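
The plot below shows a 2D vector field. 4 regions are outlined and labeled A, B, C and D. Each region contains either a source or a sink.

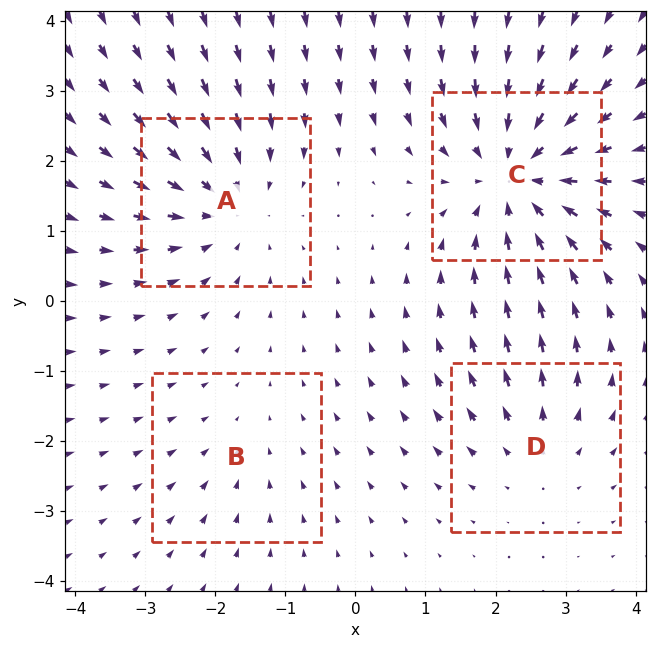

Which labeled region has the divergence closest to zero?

B

Divergence at each region's feature centre — A: about -4, B: about -2, C: about -6, D: about +3. Region B is closest to zero.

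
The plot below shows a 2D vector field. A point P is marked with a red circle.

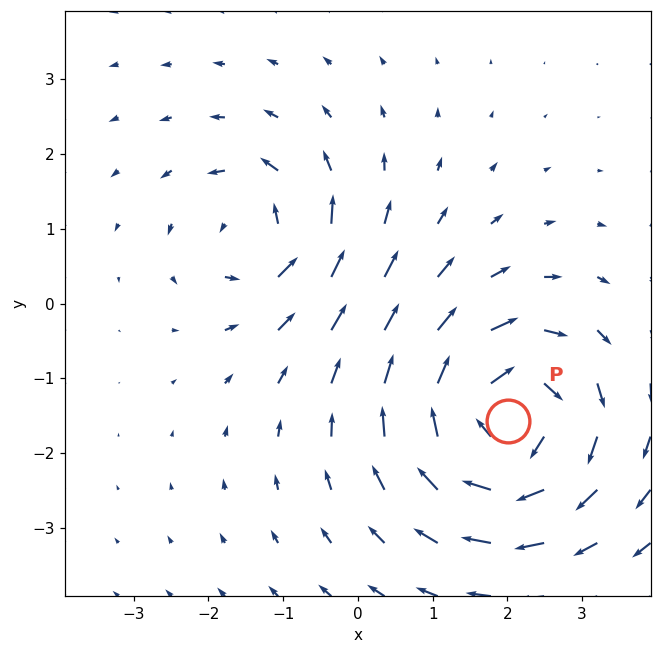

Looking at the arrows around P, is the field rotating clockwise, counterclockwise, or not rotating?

clockwise

Near P at (2.0, -1.6) the arrows circulate clockwise. The curl (z-component) there is about -5; negative curl means clockwise rotation.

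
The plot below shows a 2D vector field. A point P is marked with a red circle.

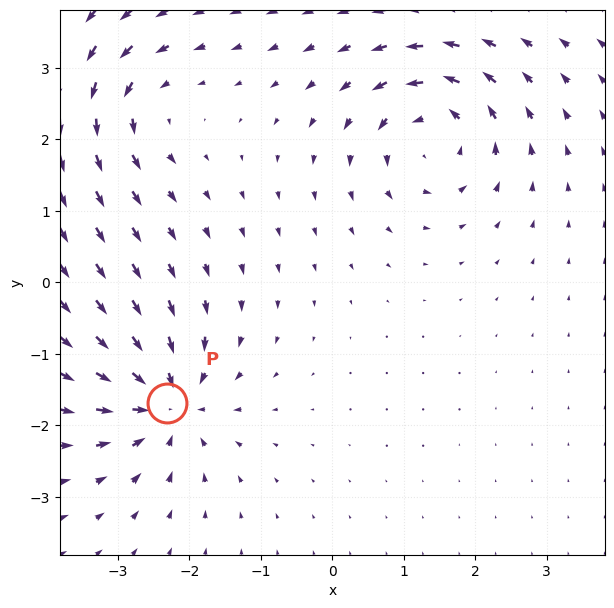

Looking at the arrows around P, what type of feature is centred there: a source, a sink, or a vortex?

At P (-2.3, -1.7) the arrows converge inward. Divergence about -7, curl ≈0 — negative divergence with near-zero curl is a sink.

sink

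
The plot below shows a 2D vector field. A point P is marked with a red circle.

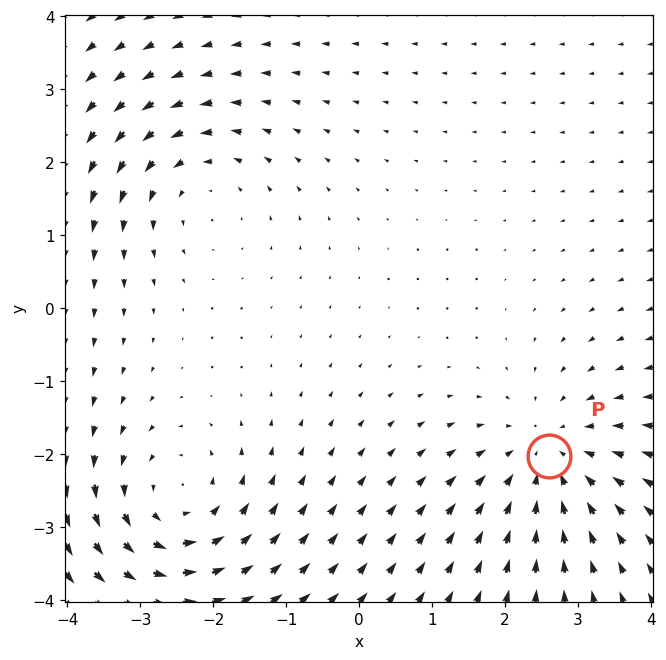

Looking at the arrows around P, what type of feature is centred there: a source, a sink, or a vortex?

At P (2.6, -2.0) the arrows converge inward. Divergence about -3, curl ≈0 — negative divergence with near-zero curl is a sink.

sink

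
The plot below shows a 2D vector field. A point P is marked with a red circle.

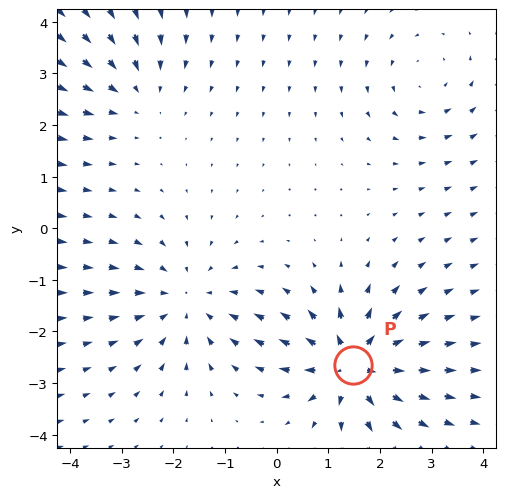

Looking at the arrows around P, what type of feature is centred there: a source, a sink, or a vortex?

At P (1.5, -2.7) the arrows spread outward. Divergence about +7, curl ≈0 — positive divergence with near-zero curl is a source.

source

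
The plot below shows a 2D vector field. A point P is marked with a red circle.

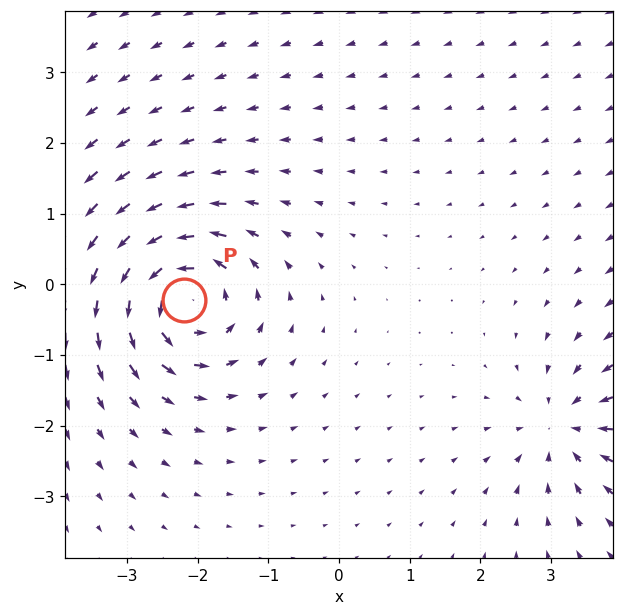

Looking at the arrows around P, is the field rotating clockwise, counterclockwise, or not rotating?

Near P at (-2.2, -0.2) the arrows circulate counterclockwise. The curl (z-component) there is about +7; positive curl means counterclockwise rotation.

counterclockwise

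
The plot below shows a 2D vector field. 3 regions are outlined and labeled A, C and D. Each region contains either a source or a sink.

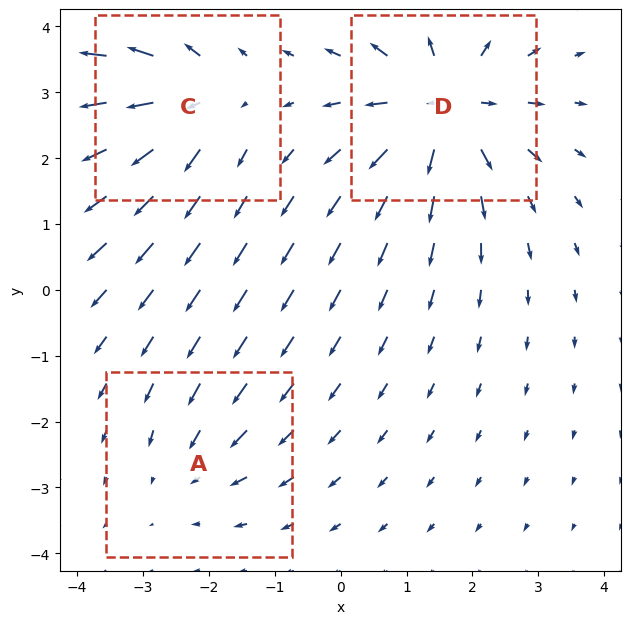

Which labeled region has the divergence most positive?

D

Divergence at each region's feature centre — A: about -2, C: about +3, D: about +5. Region D is most positive.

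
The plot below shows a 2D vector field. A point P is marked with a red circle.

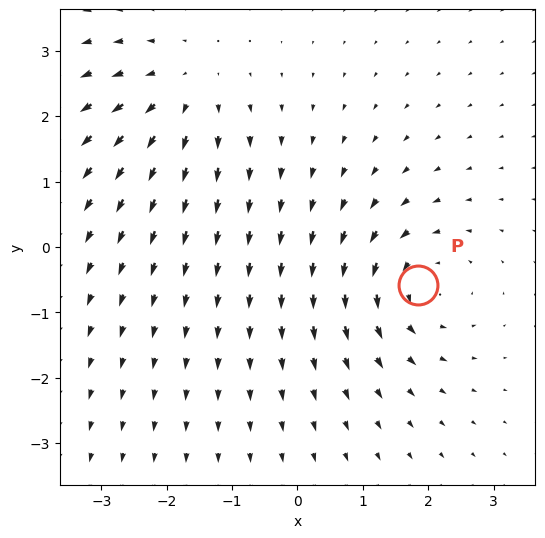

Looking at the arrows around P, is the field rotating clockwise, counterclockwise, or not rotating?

Near P at (1.8, -0.6) the arrows circulate counterclockwise. The curl (z-component) there is about +4; positive curl means counterclockwise rotation.

counterclockwise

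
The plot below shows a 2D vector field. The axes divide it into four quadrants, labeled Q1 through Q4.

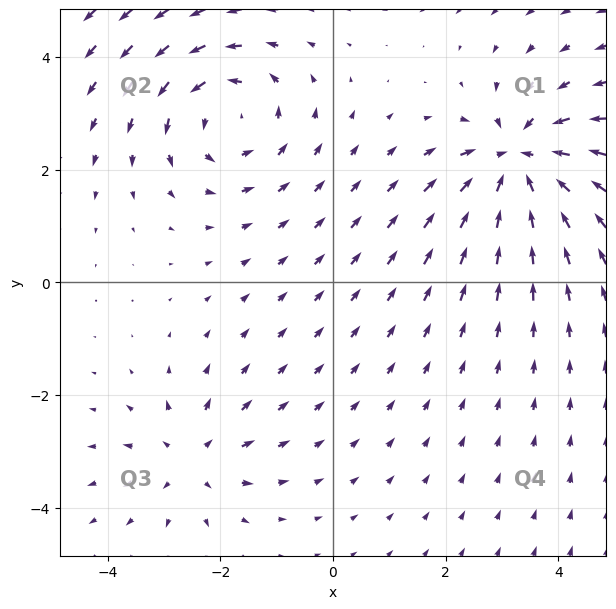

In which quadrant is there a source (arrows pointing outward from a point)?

The source sits at approximately (-2.5, -3.1), which lies in quadrant Q3. The divergence there is about +3, positive as expected for a source.

Q3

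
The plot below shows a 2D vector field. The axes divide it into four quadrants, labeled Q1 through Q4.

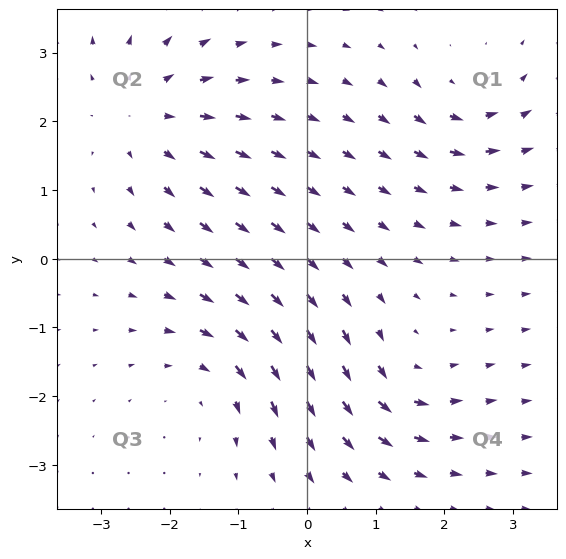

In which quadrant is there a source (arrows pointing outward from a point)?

The source sits at approximately (-2.4, 2.1), which lies in quadrant Q2. The divergence there is about +3, positive as expected for a source.

Q2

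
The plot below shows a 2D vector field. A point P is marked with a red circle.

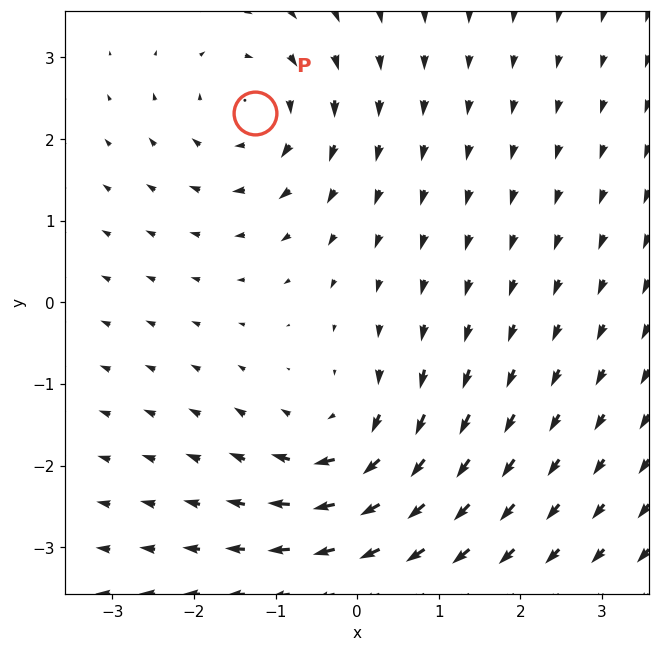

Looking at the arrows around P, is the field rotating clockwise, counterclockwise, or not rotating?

Near P at (-1.2, 2.3) the arrows circulate clockwise. The curl (z-component) there is about -3; negative curl means clockwise rotation.

clockwise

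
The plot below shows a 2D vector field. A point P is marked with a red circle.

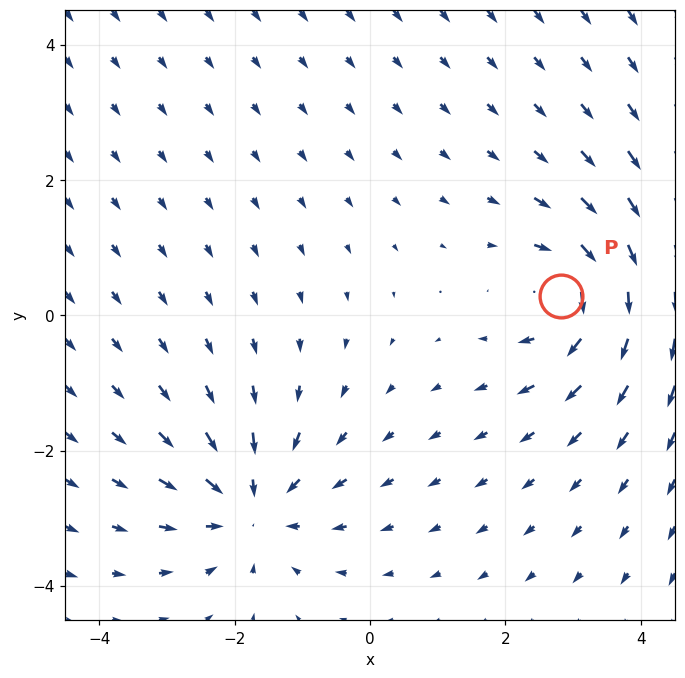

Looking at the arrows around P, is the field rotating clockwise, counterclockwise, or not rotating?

clockwise

Near P at (2.8, 0.3) the arrows circulate clockwise. The curl (z-component) there is about -4; negative curl means clockwise rotation.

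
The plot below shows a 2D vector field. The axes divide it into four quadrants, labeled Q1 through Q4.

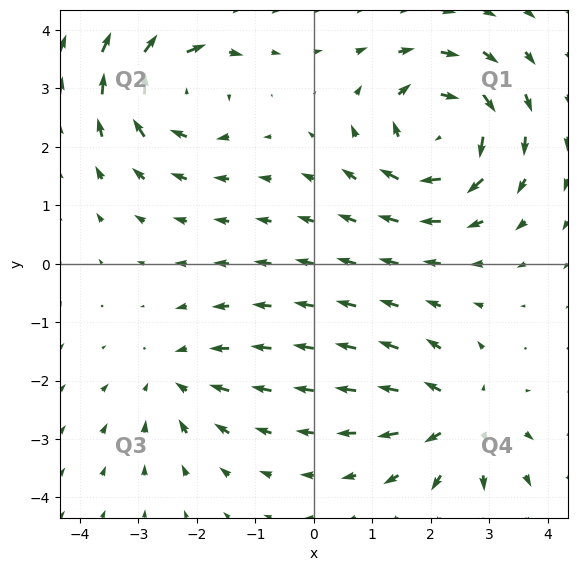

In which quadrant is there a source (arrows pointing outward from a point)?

The source sits at approximately (2.5, -2.6), which lies in quadrant Q4. The divergence there is about +5, positive as expected for a source.

Q4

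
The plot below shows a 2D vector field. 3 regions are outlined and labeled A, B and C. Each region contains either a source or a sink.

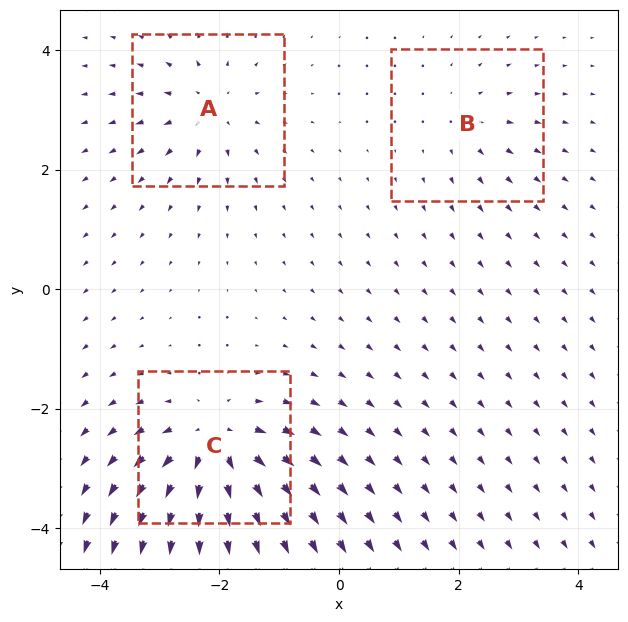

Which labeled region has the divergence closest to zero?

Divergence at each region's feature centre — A: about +4, B: about +2, C: about +6. Region B is closest to zero.

B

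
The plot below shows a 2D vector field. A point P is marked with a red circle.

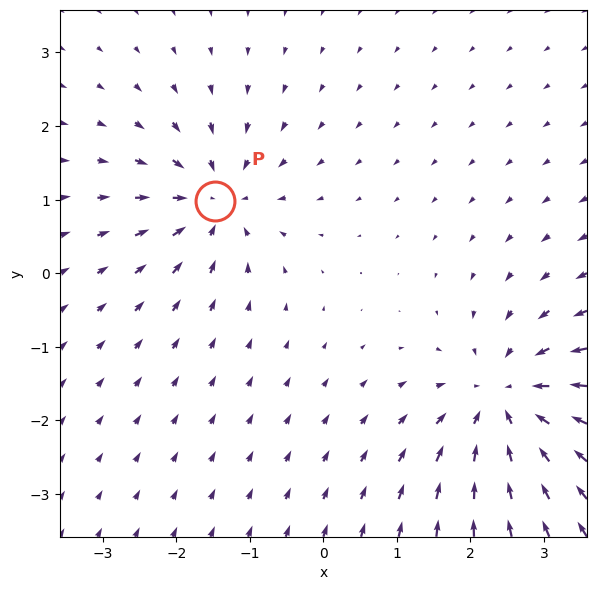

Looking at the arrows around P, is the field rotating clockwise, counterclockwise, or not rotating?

Near P at (-1.5, 1.0) the arrows show no circulation. The curl there is ≈0.

not rotating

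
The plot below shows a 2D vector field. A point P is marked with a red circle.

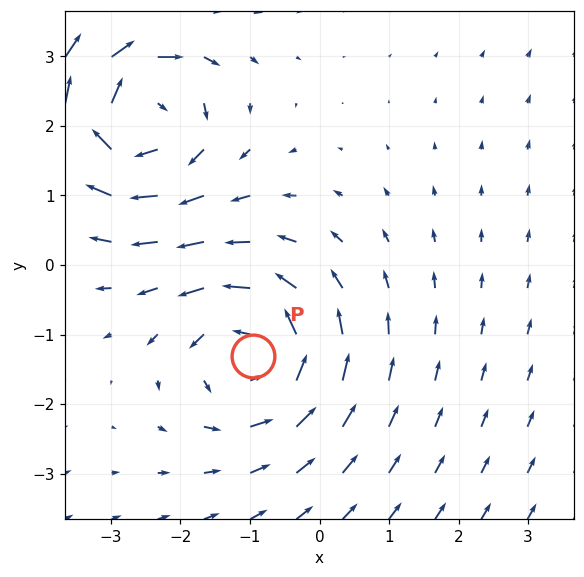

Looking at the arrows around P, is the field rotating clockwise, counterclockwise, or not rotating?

Near P at (-1.0, -1.3) the arrows circulate counterclockwise. The curl (z-component) there is about +4; positive curl means counterclockwise rotation.

counterclockwise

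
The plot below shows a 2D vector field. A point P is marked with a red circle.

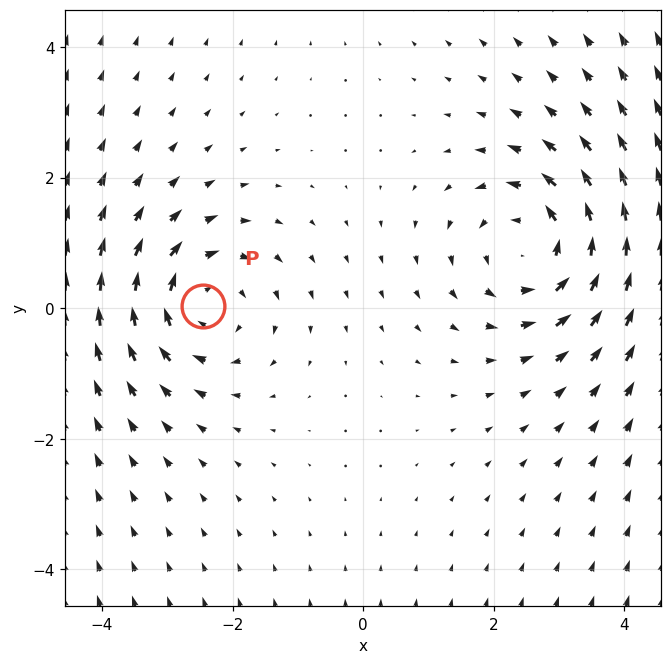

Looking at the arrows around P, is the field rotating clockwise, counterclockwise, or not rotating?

clockwise

Near P at (-2.5, 0.0) the arrows circulate clockwise. The curl (z-component) there is about -3; negative curl means clockwise rotation.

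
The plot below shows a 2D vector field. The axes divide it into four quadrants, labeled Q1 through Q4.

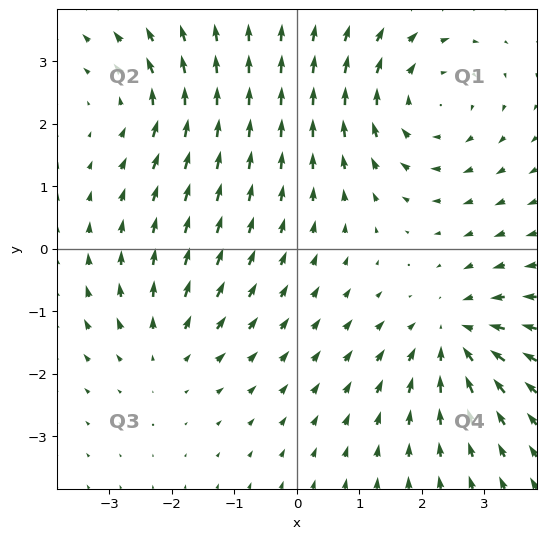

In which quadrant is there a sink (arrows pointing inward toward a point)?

The sink sits at approximately (2.5, -1.4), which lies in quadrant Q4. The divergence there is about -4, negative as expected for a sink.

Q4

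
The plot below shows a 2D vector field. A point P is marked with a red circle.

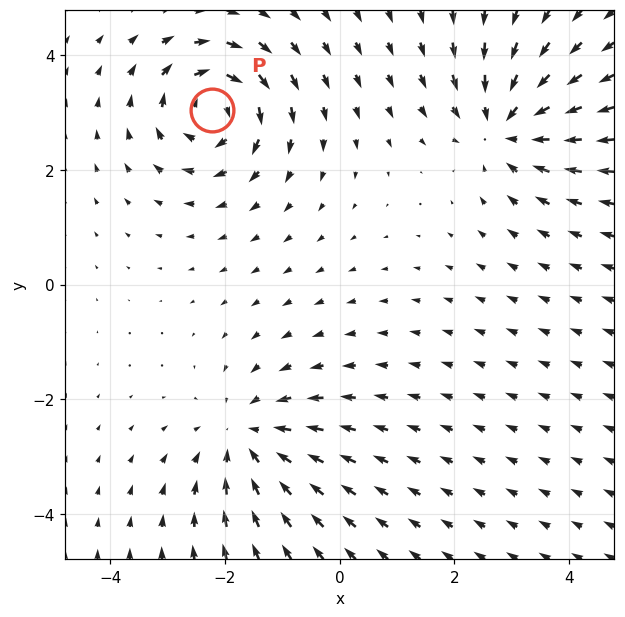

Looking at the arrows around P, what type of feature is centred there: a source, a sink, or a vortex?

At P (-2.2, 3.0) the arrows circulate clockwise. Divergence ≈0, curl about -6 — near-zero divergence with nonzero curl is a vortex.

vortex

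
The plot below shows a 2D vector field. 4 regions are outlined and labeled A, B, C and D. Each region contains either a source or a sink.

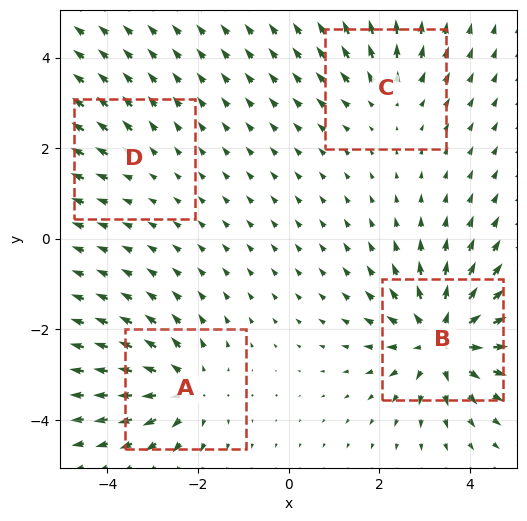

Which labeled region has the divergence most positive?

Divergence at each region's feature centre — A: about +5, B: about +7, C: about +3, D: about +2. Region B is most positive.

B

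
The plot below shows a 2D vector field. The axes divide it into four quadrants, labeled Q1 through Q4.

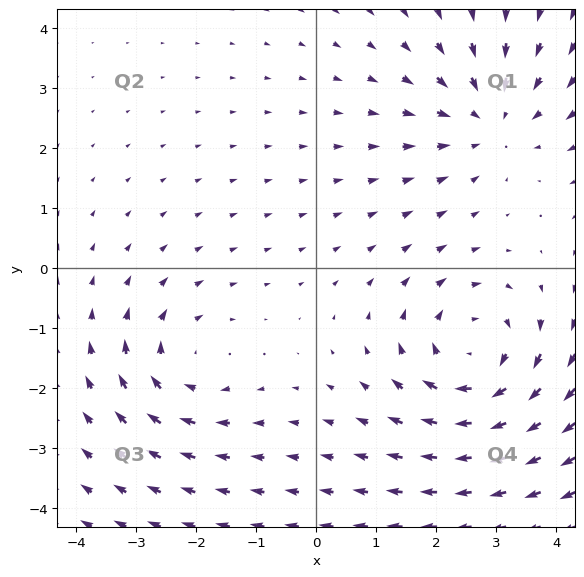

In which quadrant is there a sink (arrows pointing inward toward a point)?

The sink sits at approximately (2.9, 2.5), which lies in quadrant Q1. The divergence there is about -3, negative as expected for a sink.

Q1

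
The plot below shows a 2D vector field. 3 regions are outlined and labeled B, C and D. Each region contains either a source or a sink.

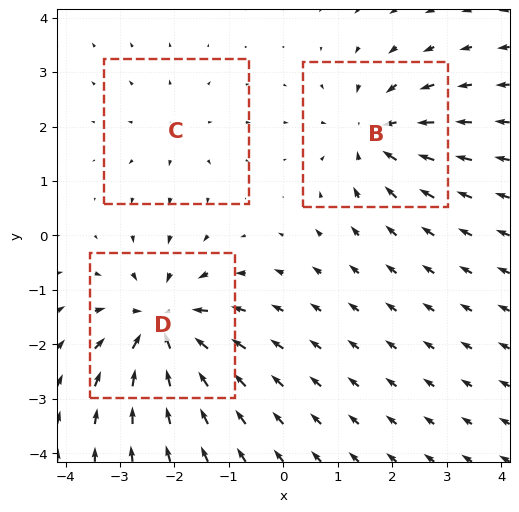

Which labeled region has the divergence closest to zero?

C

Divergence at each region's feature centre — B: about -4, C: about +2, D: about -5. Region C is closest to zero.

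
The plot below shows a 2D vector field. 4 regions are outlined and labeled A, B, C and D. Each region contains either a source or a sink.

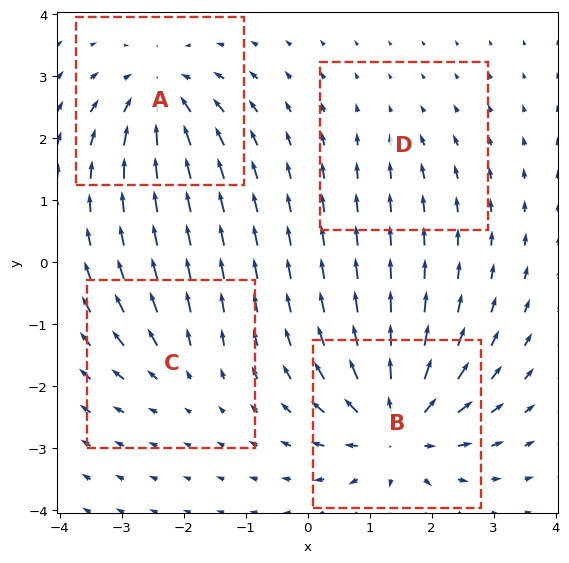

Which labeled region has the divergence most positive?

B

Divergence at each region's feature centre — A: about -6, B: about +9, C: about +4, D: about -2. Region B is most positive.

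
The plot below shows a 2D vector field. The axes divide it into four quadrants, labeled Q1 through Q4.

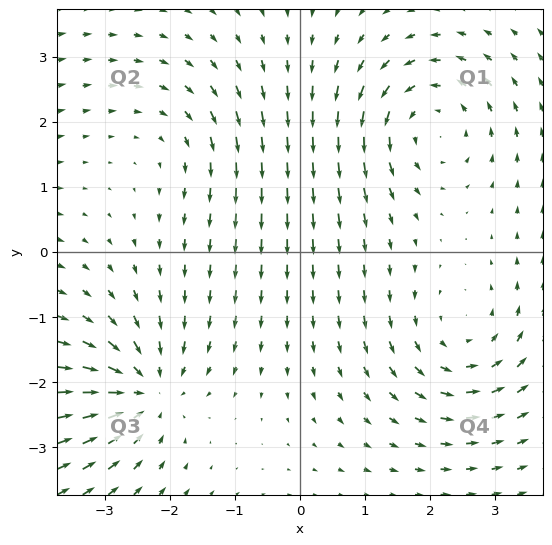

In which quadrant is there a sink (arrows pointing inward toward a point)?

Q3

The sink sits at approximately (-2.4, -2.1), which lies in quadrant Q3. The divergence there is about -5, negative as expected for a sink.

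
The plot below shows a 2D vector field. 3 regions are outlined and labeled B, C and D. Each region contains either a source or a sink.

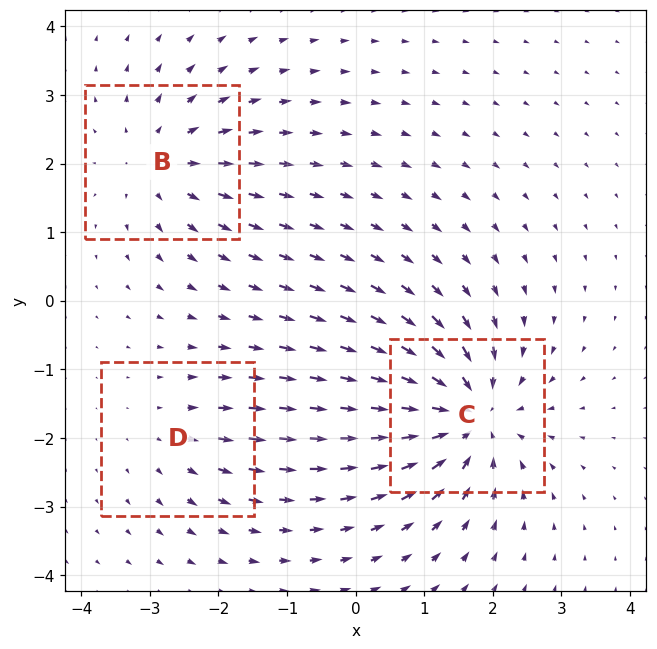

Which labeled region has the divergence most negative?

C

Divergence at each region's feature centre — B: about +3, C: about -5, D: about +2. Region C is most negative.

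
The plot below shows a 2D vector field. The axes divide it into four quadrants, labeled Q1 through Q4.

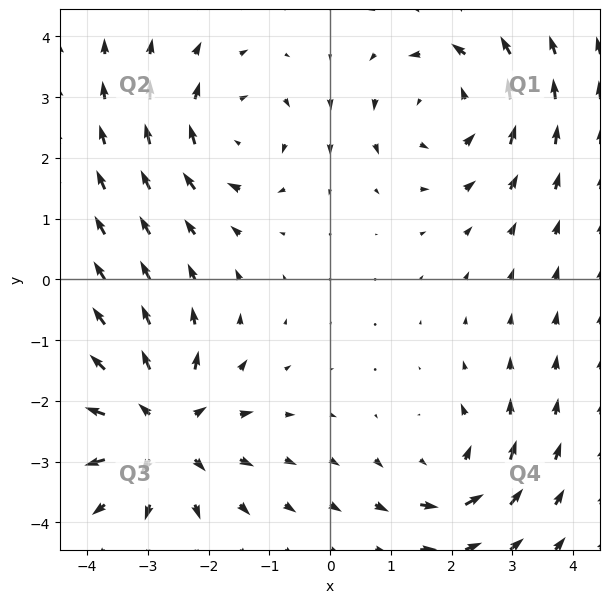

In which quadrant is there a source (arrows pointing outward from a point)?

Q3

The source sits at approximately (-2.8, -2.4), which lies in quadrant Q3. The divergence there is about +5, positive as expected for a source.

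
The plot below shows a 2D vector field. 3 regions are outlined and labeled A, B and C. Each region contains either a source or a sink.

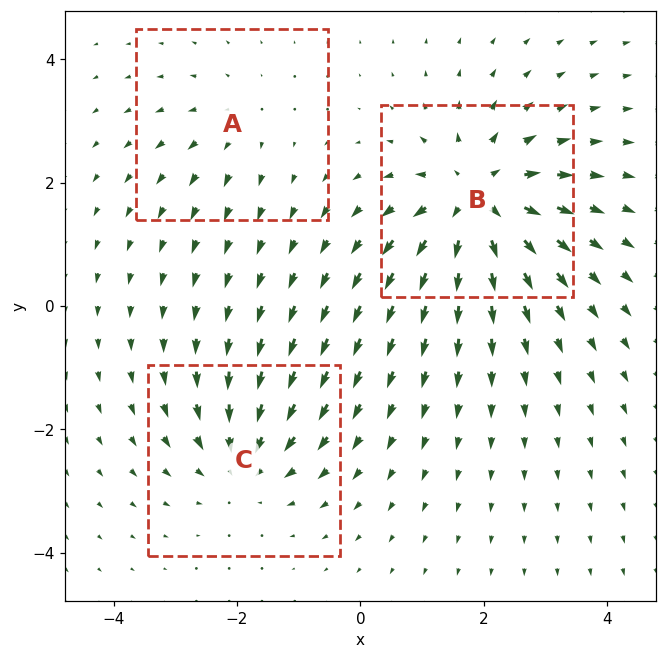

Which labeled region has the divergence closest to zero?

Divergence at each region's feature centre — A: about +2, B: about +5, C: about -3. Region A is closest to zero.

A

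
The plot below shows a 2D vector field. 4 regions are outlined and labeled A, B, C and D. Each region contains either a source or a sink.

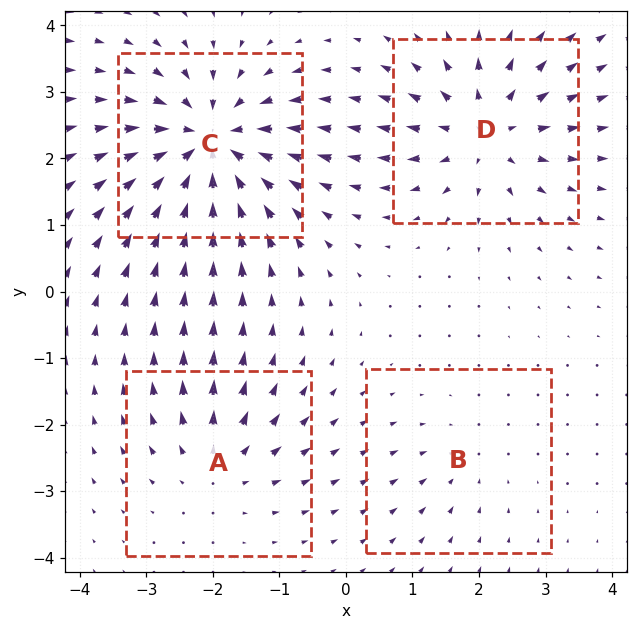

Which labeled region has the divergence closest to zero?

B

Divergence at each region's feature centre — A: about +4, B: about -2, C: about -8, D: about +6. Region B is closest to zero.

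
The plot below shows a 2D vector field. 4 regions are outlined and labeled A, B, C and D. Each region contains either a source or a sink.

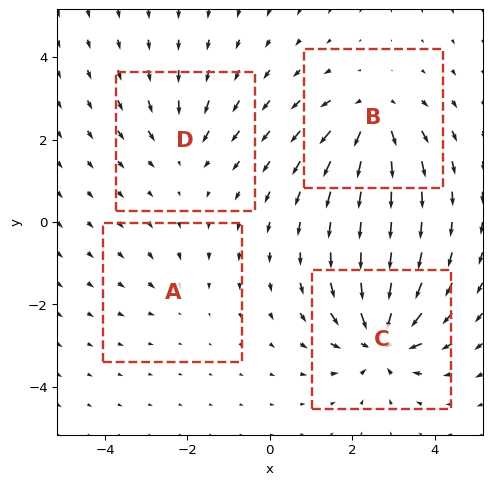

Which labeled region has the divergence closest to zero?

A

Divergence at each region's feature centre — A: about -2, B: about +5, C: about -7, D: about -3. Region A is closest to zero.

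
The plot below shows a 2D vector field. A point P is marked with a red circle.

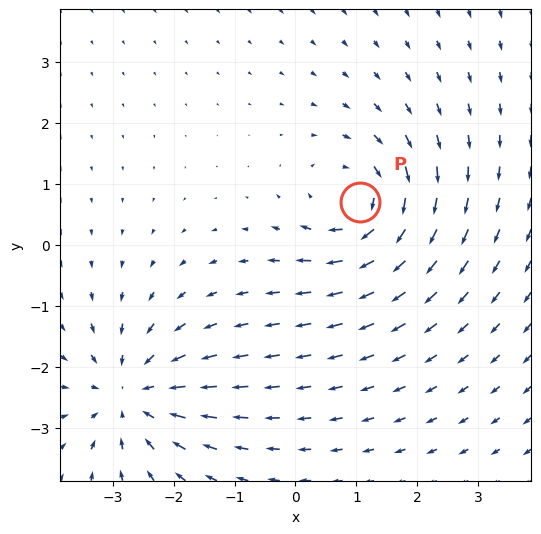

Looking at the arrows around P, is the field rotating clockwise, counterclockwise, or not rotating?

Near P at (1.1, 0.7) the arrows circulate clockwise. The curl (z-component) there is about -4; negative curl means clockwise rotation.

clockwise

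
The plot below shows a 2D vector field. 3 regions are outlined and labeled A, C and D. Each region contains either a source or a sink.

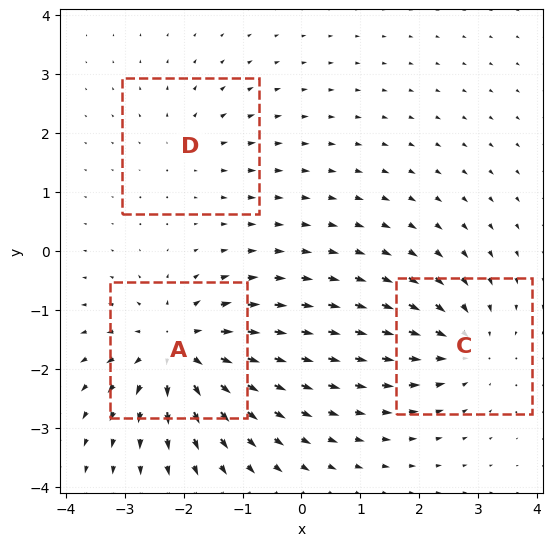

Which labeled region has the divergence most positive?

A

Divergence at each region's feature centre — A: about +5, C: about -3, D: about +2. Region A is most positive.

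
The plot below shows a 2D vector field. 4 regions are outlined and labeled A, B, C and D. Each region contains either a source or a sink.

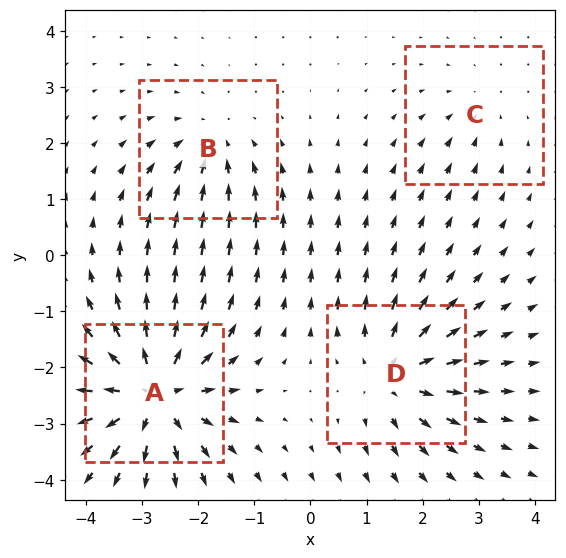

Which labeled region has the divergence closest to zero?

C

Divergence at each region's feature centre — A: about +8, B: about -4, C: about -2, D: about +5. Region C is closest to zero.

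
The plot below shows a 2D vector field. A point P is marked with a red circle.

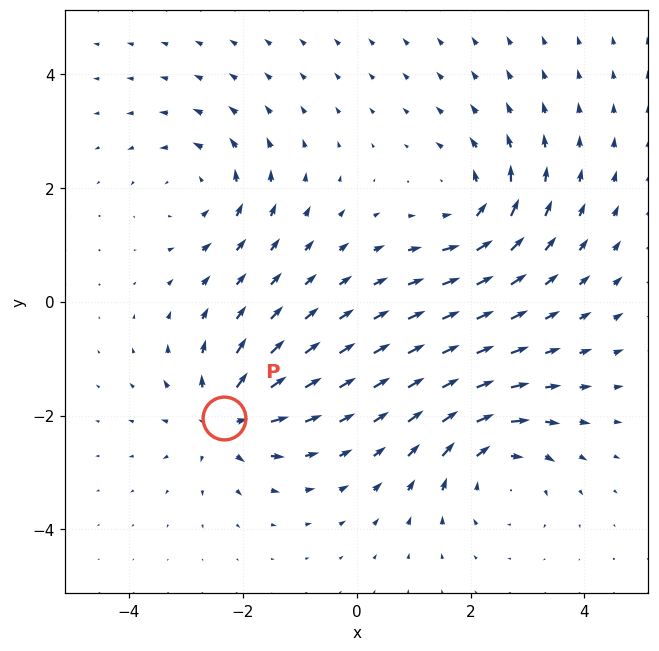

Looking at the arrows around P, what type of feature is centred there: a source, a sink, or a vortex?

At P (-2.3, -2.0) the arrows spread outward. Divergence about +5, curl ≈0 — positive divergence with near-zero curl is a source.

source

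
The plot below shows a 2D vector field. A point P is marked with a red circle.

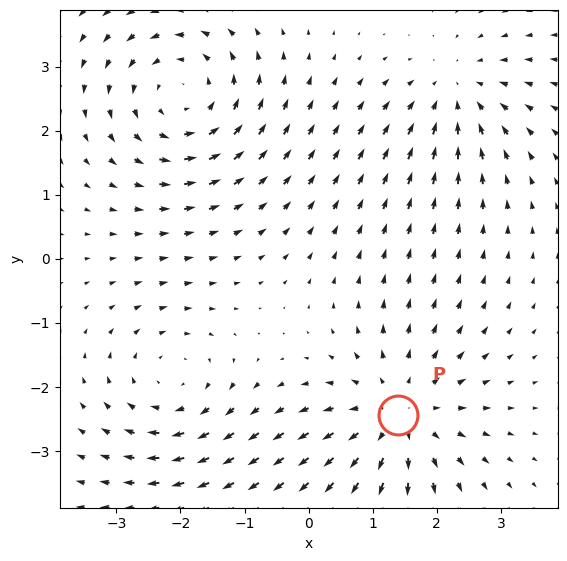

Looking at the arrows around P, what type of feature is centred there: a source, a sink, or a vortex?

source

At P (1.4, -2.4) the arrows spread outward. Divergence about +4, curl ≈0 — positive divergence with near-zero curl is a source.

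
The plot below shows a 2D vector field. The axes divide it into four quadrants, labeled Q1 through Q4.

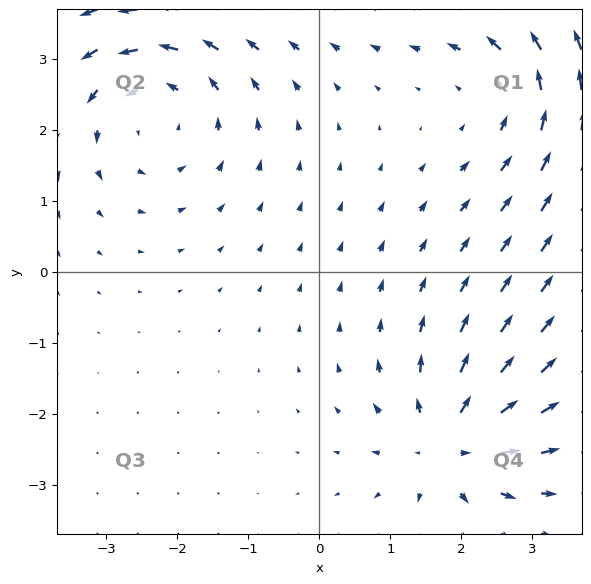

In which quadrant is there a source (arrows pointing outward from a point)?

Q4

The source sits at approximately (1.8, -2.4), which lies in quadrant Q4. The divergence there is about +5, positive as expected for a source.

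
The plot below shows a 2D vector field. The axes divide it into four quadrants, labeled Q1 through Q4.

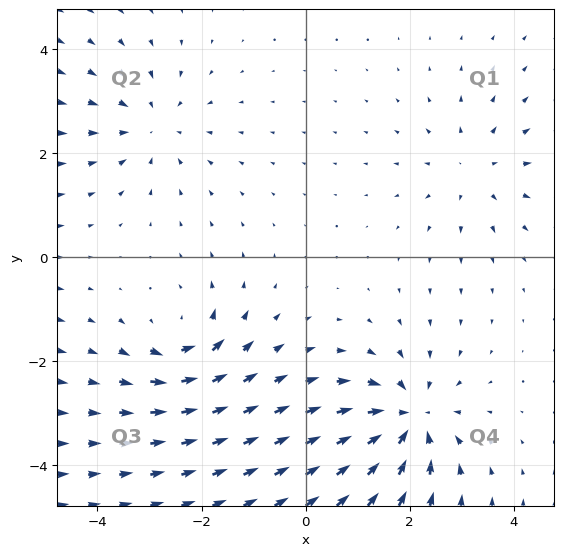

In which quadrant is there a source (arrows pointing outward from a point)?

Q1

The source sits at approximately (3.2, 1.7), which lies in quadrant Q1. The divergence there is about +2, positive as expected for a source.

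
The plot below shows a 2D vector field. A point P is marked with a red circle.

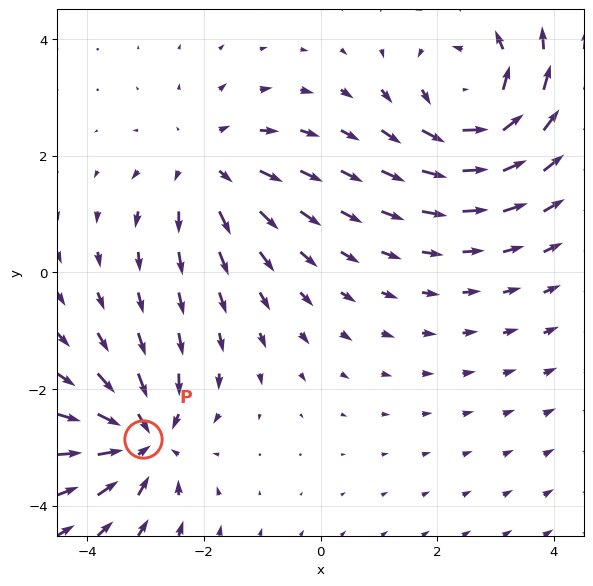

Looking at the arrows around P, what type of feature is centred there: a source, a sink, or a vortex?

At P (-3.0, -2.9) the arrows converge inward. Divergence about -5, curl ≈0 — negative divergence with near-zero curl is a sink.

sink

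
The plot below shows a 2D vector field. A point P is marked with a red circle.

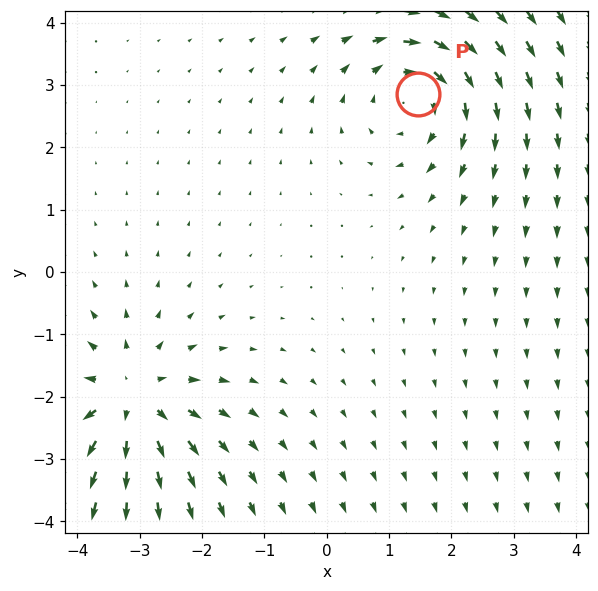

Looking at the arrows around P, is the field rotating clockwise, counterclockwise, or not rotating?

Near P at (1.5, 2.9) the arrows circulate clockwise. The curl (z-component) there is about -3; negative curl means clockwise rotation.

clockwise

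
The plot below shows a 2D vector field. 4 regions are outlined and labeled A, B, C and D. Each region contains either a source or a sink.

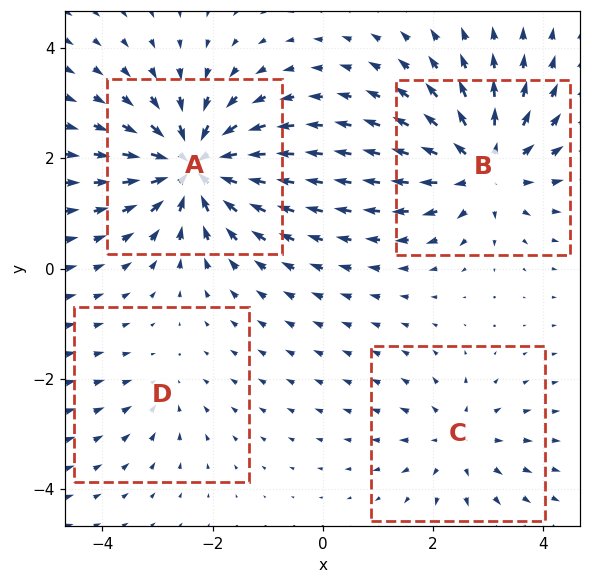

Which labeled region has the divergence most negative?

A

Divergence at each region's feature centre — A: about -7, B: about +6, C: about +3, D: about -2. Region A is most negative.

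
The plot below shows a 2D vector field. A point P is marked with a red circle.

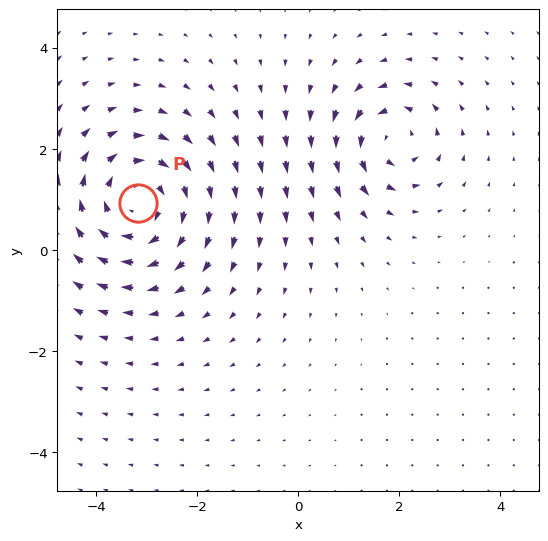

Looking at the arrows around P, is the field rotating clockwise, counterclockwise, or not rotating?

clockwise

Near P at (-3.2, 0.9) the arrows circulate clockwise. The curl (z-component) there is about -4; negative curl means clockwise rotation.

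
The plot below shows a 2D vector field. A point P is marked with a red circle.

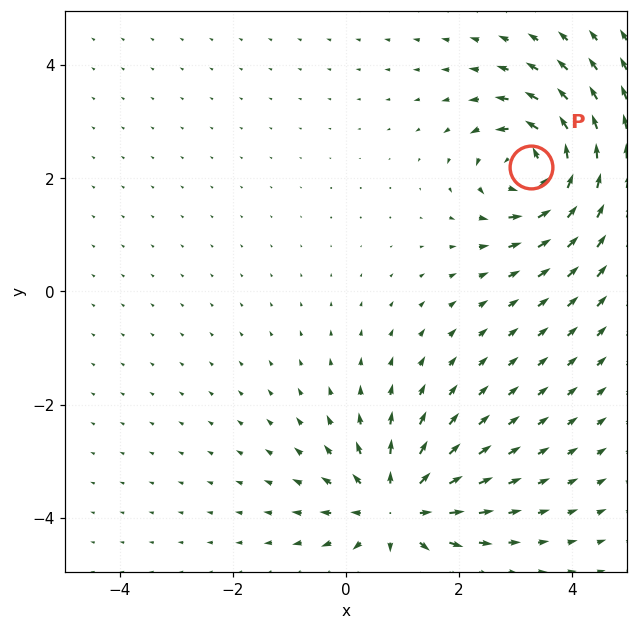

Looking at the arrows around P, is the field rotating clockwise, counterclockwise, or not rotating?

counterclockwise

Near P at (3.3, 2.2) the arrows circulate counterclockwise. The curl (z-component) there is about +6; positive curl means counterclockwise rotation.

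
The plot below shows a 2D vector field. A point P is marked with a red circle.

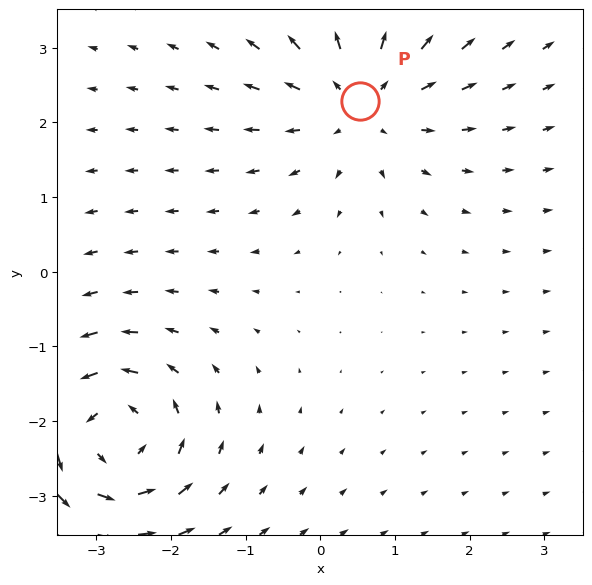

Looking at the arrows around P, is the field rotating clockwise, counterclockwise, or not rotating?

Near P at (0.5, 2.3) the arrows show no circulation. The curl there is ≈0.

not rotating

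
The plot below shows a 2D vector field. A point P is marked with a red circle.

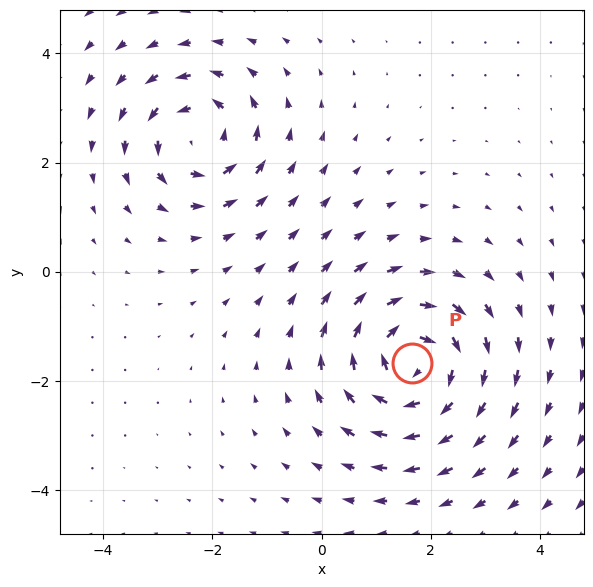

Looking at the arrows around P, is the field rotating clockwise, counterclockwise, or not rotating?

Near P at (1.7, -1.7) the arrows circulate clockwise. The curl (z-component) there is about -6; negative curl means clockwise rotation.

clockwise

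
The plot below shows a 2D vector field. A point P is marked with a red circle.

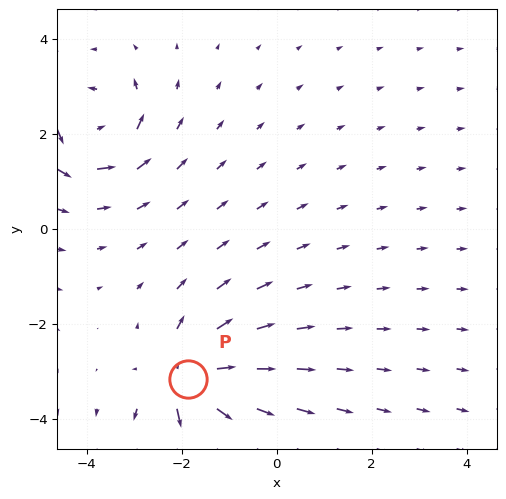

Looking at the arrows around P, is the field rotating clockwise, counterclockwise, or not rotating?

not rotating

Near P at (-1.9, -3.2) the arrows show no circulation. The curl there is ≈0.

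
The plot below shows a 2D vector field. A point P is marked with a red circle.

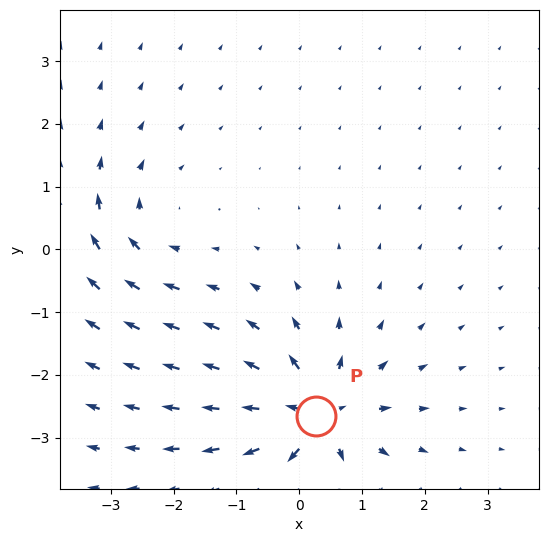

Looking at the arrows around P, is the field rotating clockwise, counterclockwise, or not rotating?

not rotating

Near P at (0.3, -2.7) the arrows show no circulation. The curl there is ≈0.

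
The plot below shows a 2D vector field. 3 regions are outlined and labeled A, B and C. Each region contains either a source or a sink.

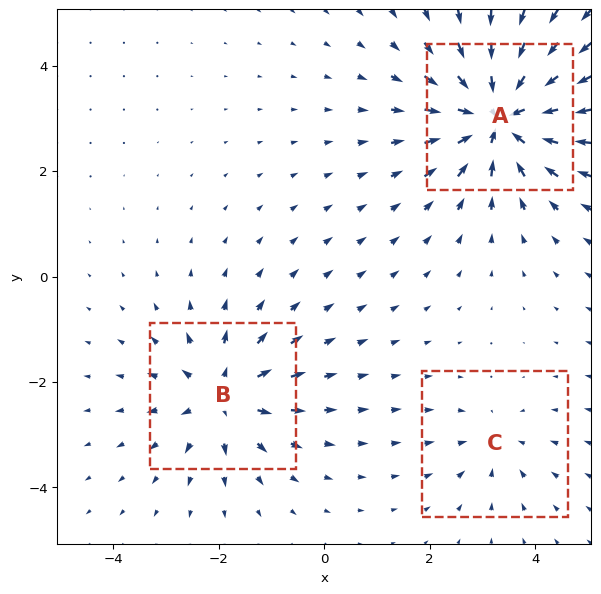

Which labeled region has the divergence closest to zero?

C

Divergence at each region's feature centre — A: about -6, B: about +4, C: about -2. Region C is closest to zero.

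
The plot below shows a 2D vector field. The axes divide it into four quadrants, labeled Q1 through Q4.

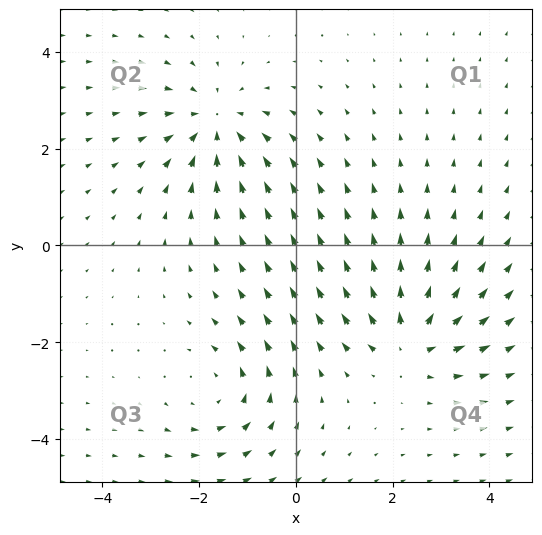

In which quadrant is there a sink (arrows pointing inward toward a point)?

Q2

The sink sits at approximately (-1.7, 2.5), which lies in quadrant Q2. The divergence there is about -4, negative as expected for a sink.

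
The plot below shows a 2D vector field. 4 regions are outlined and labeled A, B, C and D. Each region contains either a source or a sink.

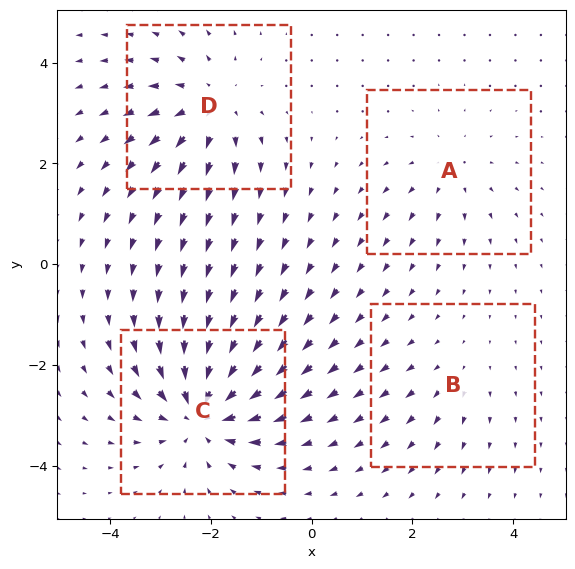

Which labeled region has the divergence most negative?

Divergence at each region's feature centre — A: about +3, B: about +2, C: about -7, D: about +5. Region C is most negative.

C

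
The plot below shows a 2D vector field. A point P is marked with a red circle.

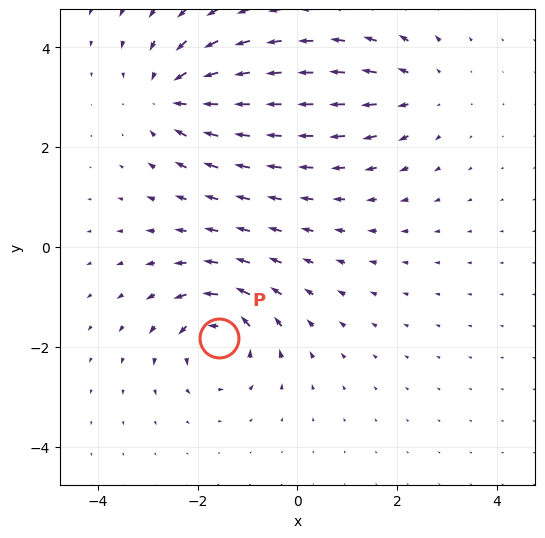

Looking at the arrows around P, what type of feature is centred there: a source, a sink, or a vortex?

At P (-1.6, -1.8) the arrows circulate counterclockwise. Divergence ≈0, curl about +6 — near-zero divergence with nonzero curl is a vortex.

vortex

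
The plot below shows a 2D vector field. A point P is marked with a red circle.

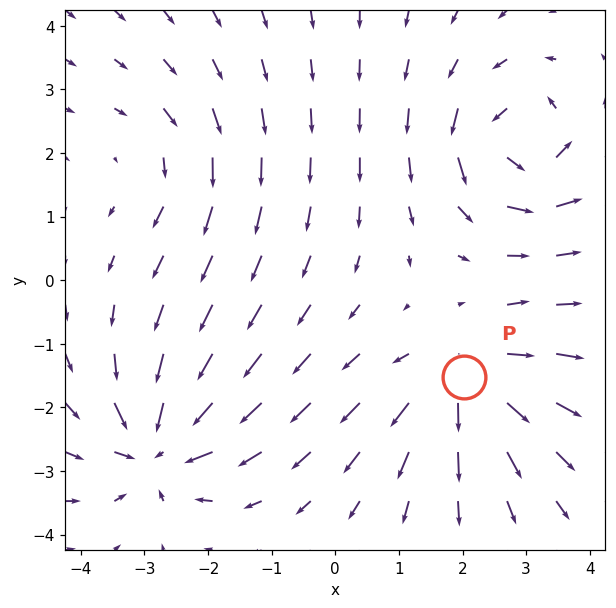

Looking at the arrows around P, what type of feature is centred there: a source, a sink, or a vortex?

source

At P (2.0, -1.5) the arrows spread outward. Divergence about +6, curl ≈0 — positive divergence with near-zero curl is a source.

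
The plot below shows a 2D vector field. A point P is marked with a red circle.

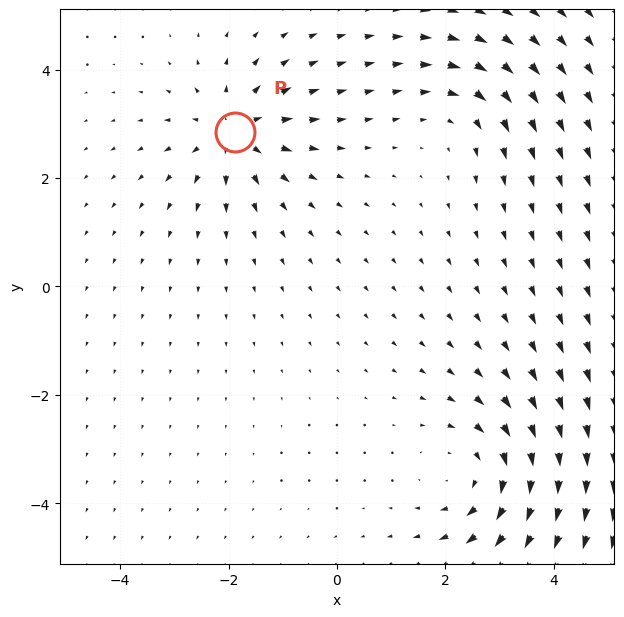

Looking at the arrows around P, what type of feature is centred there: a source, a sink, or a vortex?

source

At P (-1.9, 2.8) the arrows spread outward. Divergence about +4, curl ≈0 — positive divergence with near-zero curl is a source.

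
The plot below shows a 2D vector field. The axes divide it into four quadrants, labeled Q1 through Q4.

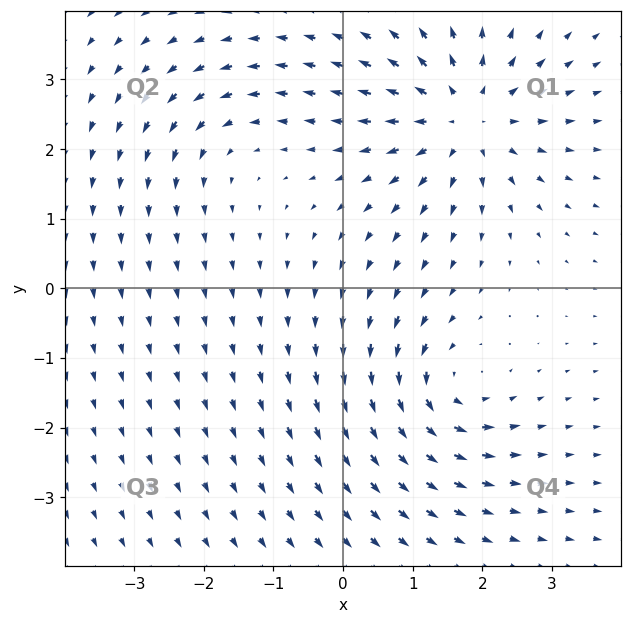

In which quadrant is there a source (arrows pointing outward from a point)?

The source sits at approximately (1.8, 2.4), which lies in quadrant Q1. The divergence there is about +5, positive as expected for a source.

Q1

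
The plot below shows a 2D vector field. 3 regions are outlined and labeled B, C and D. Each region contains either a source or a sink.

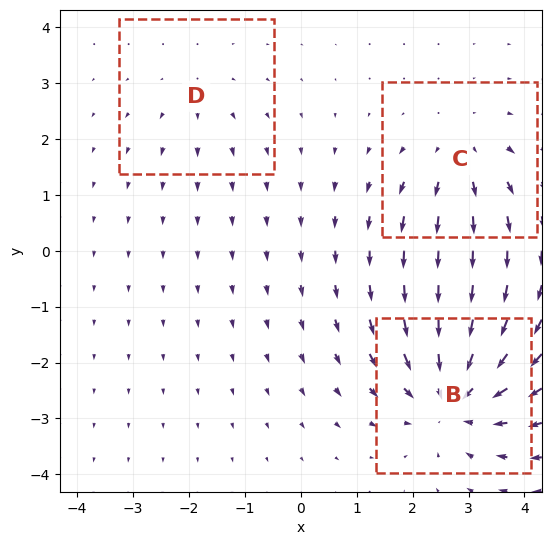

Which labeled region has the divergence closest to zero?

D

Divergence at each region's feature centre — B: about -5, C: about +3, D: about +2. Region D is closest to zero.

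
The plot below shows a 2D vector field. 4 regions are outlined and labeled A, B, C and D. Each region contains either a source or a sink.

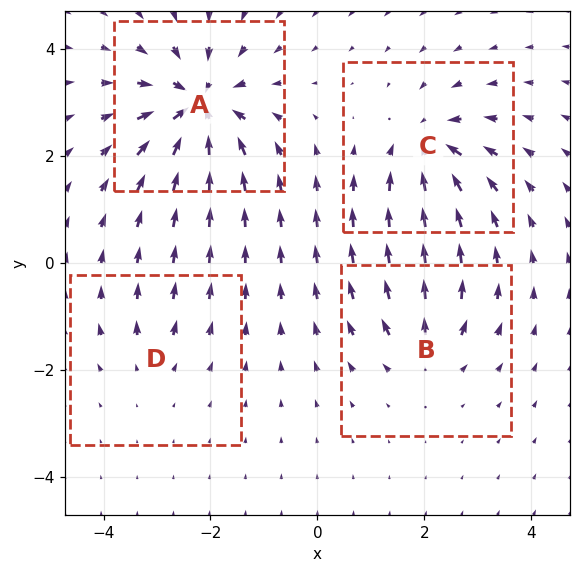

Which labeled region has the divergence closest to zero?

D

Divergence at each region's feature centre — A: about -8, B: about +4, C: about -6, D: about +3. Region D is closest to zero.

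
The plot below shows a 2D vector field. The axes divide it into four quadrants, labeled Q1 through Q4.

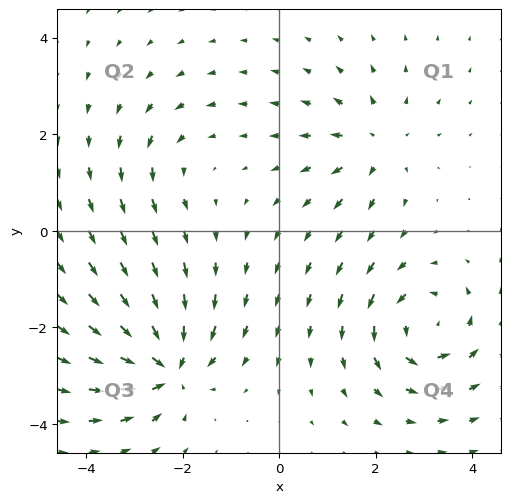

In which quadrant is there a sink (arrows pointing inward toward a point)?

Q3

The sink sits at approximately (-2.3, -2.8), which lies in quadrant Q3. The divergence there is about -7, negative as expected for a sink.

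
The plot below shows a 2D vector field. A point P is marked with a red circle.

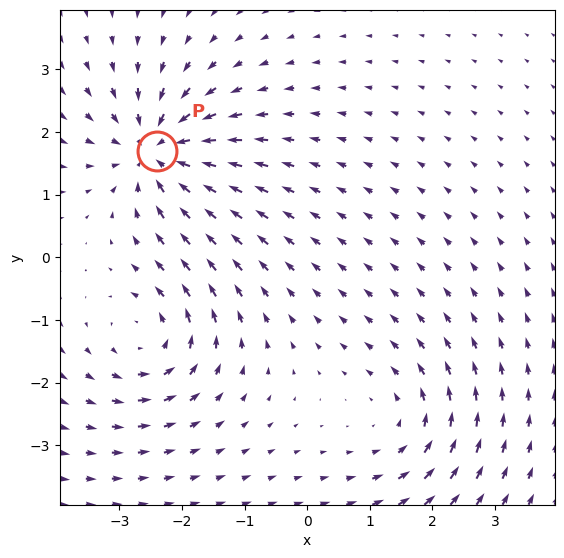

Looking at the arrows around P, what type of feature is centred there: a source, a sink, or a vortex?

sink

At P (-2.4, 1.7) the arrows converge inward. Divergence about -7, curl ≈0 — negative divergence with near-zero curl is a sink.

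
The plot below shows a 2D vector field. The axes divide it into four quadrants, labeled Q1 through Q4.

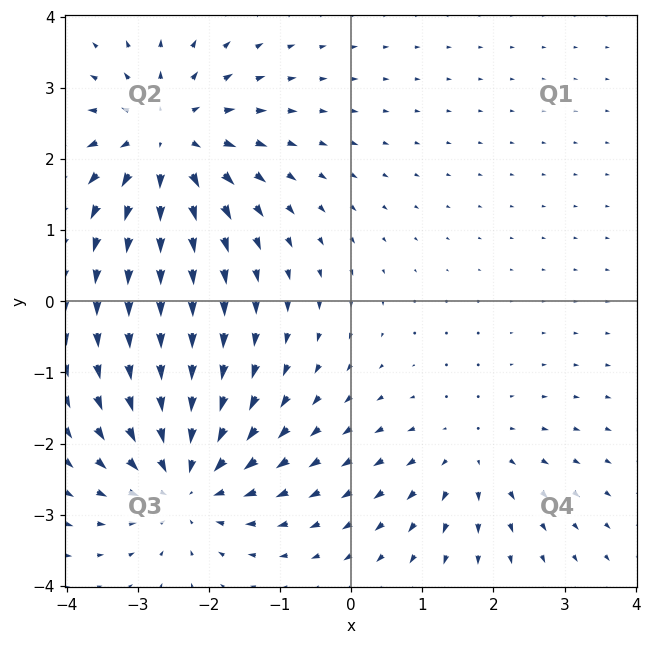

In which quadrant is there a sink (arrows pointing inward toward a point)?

Q3

The sink sits at approximately (-2.3, -2.5), which lies in quadrant Q3. The divergence there is about -5, negative as expected for a sink.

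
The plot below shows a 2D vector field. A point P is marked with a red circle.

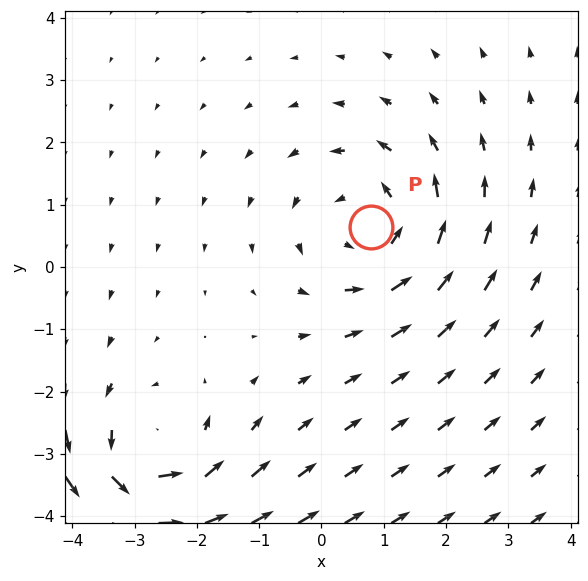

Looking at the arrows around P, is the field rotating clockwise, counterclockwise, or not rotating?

counterclockwise

Near P at (0.8, 0.6) the arrows circulate counterclockwise. The curl (z-component) there is about +3; positive curl means counterclockwise rotation.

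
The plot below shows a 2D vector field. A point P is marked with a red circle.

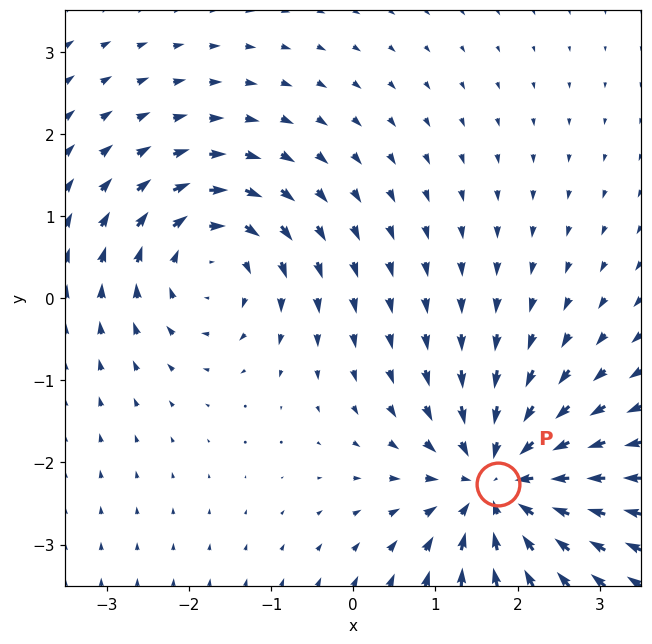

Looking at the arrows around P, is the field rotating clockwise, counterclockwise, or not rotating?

Near P at (1.8, -2.3) the arrows show no circulation. The curl there is ≈0.

not rotating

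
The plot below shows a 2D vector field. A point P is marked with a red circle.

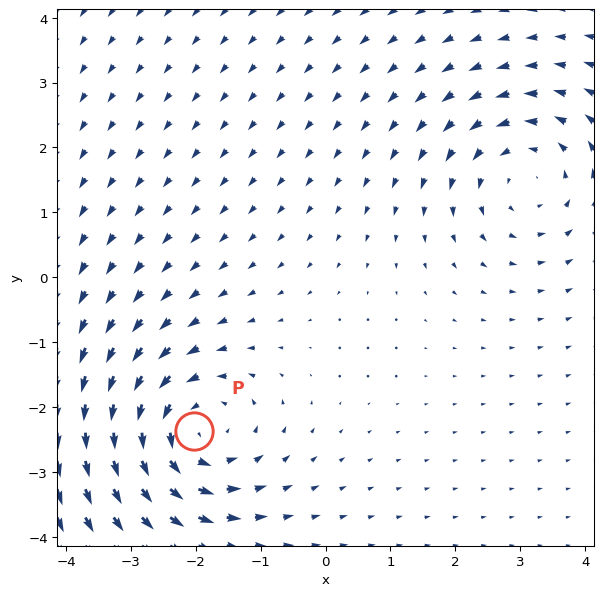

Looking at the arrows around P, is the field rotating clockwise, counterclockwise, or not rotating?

Near P at (-2.0, -2.4) the arrows circulate counterclockwise. The curl (z-component) there is about +4; positive curl means counterclockwise rotation.

counterclockwise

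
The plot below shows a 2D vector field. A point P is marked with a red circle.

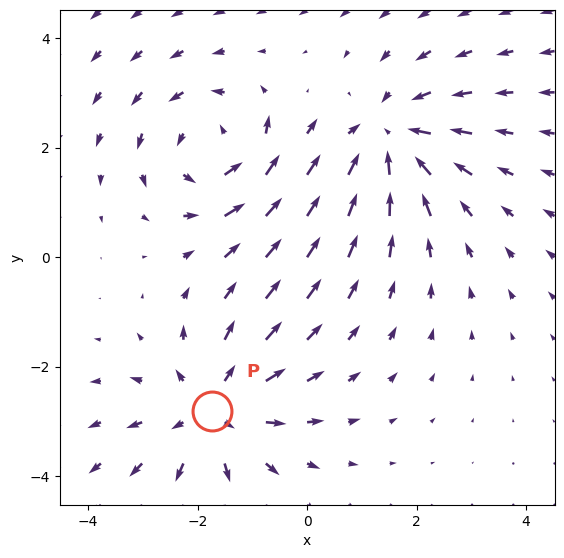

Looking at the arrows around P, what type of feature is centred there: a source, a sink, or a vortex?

At P (-1.7, -2.8) the arrows spread outward. Divergence about +3, curl ≈0 — positive divergence with near-zero curl is a source.

source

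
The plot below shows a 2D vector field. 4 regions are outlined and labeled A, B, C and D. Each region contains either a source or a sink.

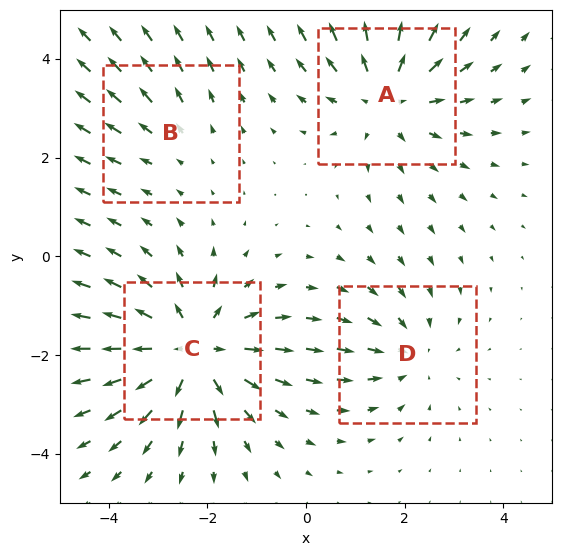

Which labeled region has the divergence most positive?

Divergence at each region's feature centre — A: about +4, B: about +2, C: about +5, D: about -3. Region C is most positive.

C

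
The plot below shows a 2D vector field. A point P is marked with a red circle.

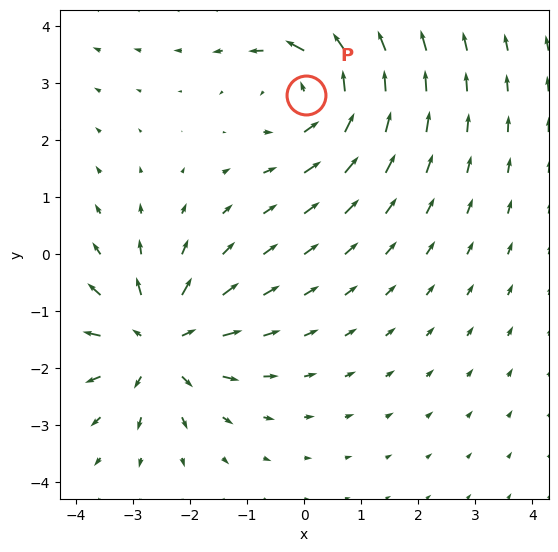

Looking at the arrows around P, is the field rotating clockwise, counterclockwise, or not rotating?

Near P at (0.0, 2.8) the arrows circulate counterclockwise. The curl (z-component) there is about +5; positive curl means counterclockwise rotation.

counterclockwise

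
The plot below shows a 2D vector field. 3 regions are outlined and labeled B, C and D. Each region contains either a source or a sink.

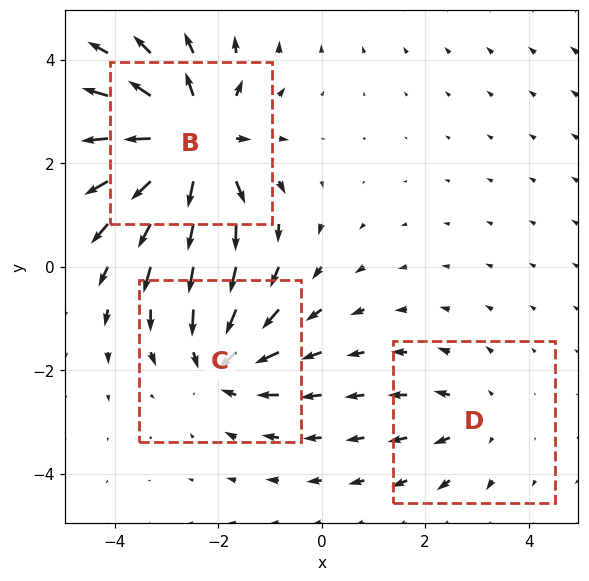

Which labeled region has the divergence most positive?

B

Divergence at each region's feature centre — B: about +5, C: about -3, D: about +2. Region B is most positive.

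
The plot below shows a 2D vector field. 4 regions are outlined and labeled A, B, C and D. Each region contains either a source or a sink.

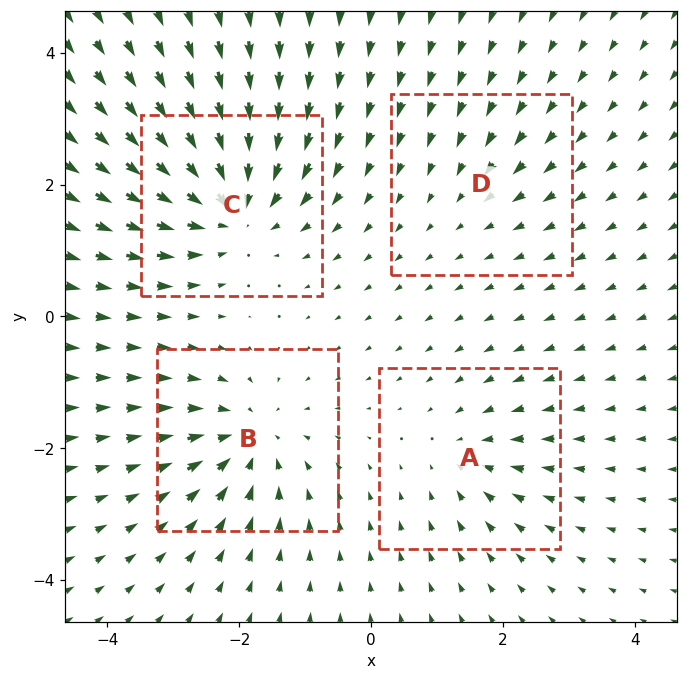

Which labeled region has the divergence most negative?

Divergence at each region's feature centre — A: about -4, B: about -6, C: about -7, D: about -2. Region C is most negative.

C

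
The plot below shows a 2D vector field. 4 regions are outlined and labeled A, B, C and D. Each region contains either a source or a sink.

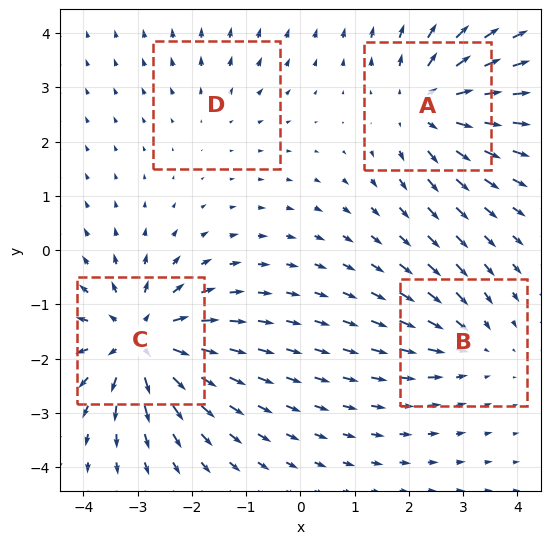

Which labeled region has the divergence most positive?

C

Divergence at each region's feature centre — A: about +5, B: about -3, C: about +7, D: about +2. Region C is most positive.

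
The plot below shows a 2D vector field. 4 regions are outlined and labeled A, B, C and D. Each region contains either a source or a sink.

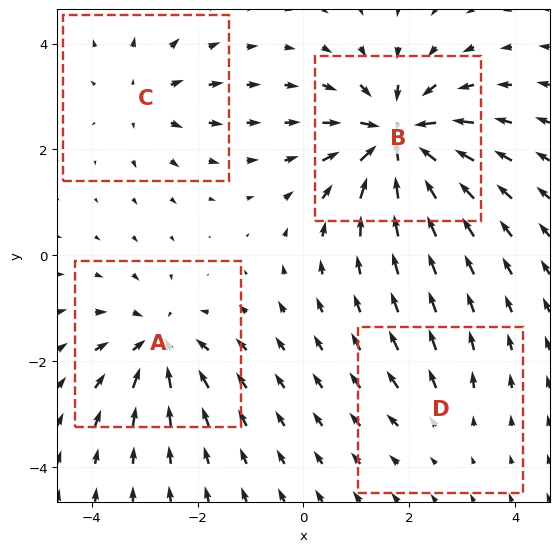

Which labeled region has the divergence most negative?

B

Divergence at each region's feature centre — A: about -6, B: about -9, C: about +4, D: about +2. Region B is most negative.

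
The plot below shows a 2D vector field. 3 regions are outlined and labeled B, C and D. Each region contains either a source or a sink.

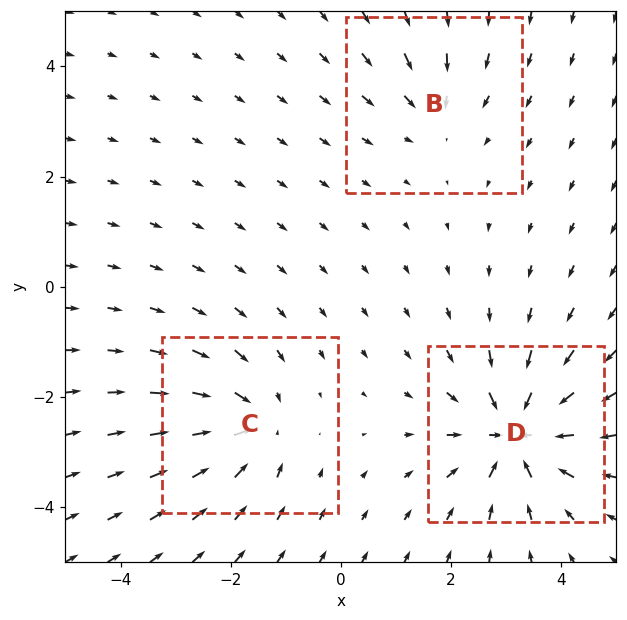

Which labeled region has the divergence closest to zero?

B

Divergence at each region's feature centre — B: about -2, C: about -4, D: about -6. Region B is closest to zero.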